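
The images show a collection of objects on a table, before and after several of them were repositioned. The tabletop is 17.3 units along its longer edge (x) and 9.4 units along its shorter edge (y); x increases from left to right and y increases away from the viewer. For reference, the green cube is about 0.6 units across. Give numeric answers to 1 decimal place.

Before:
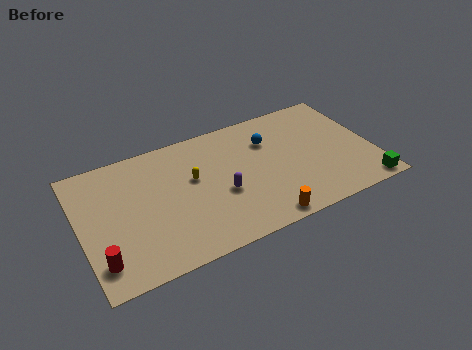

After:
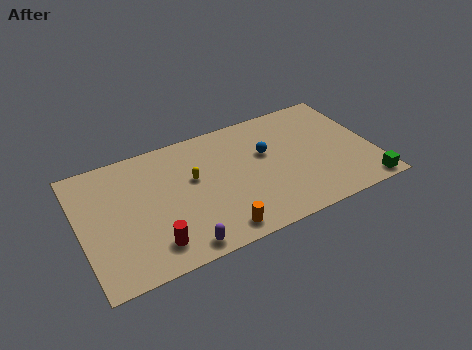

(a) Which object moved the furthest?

the purple capsule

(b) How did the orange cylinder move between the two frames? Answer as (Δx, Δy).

(-2.6, 0.3)

The orange cylinder was at about (10.2, 0.9) and moved to about (7.6, 1.2).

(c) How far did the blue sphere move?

0.9

From (11.4, 6.7) to (11.1, 5.8), the blue sphere covered √(0.3² + 0.9²) ≈ 0.9 units.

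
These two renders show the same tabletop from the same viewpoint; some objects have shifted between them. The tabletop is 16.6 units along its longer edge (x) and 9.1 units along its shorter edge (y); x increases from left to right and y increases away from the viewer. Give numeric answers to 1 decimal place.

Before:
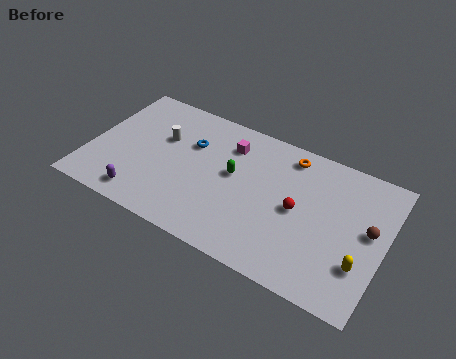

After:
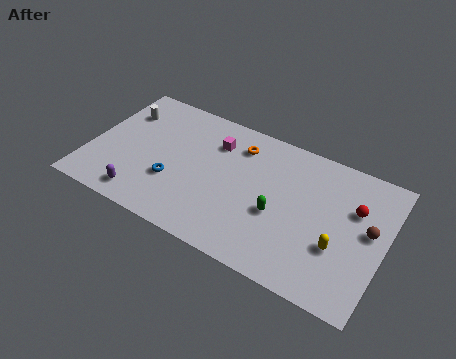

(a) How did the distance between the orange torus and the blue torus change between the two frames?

-0.5

The distance was about 5.7 in the first image and 5.2 in the second, so they moved 0.5 units closer together.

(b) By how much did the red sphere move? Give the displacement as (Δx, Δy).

(3.0, 1.5)

The red sphere started near (11.8, 4.5) and ended near (14.8, 6.0).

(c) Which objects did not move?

the purple capsule and the brown sphere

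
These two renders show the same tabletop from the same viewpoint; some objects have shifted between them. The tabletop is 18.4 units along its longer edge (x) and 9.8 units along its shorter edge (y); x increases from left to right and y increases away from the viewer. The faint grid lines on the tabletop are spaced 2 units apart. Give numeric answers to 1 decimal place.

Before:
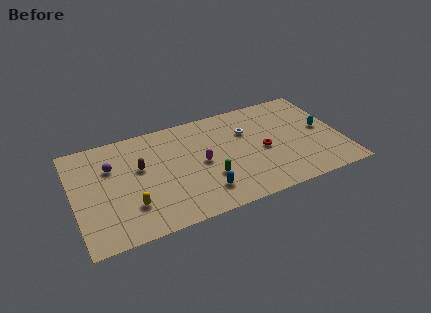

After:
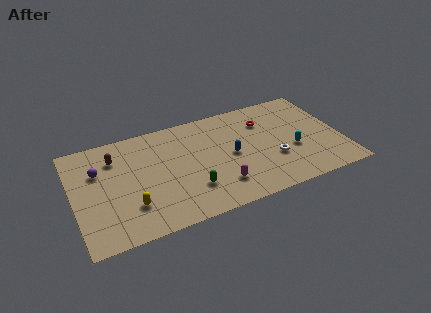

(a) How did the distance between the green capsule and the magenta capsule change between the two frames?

+0.3

Before: roughly 1.6 units apart; after: 1.9. That's 0.3 units further apart.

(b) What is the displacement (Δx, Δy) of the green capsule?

(-1.3, -0.5)

From the two frames, the green capsule sits at roughly (9.1, 3.2) before and (7.8, 2.7) after.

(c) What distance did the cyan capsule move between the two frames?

2.6

The cyan capsule moved from about (17.2, 5.1) to (15.0, 3.8), a distance of √(2.2² + 1.3²) ≈ 2.6.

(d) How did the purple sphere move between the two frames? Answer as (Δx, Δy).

(-0.9, -0.1)

The purple sphere started near (2.7, 6.7) and ended near (1.8, 6.6).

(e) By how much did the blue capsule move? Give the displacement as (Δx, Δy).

(2.2, 2.7)

The blue capsule started near (8.6, 2.1) and ended near (10.8, 4.8).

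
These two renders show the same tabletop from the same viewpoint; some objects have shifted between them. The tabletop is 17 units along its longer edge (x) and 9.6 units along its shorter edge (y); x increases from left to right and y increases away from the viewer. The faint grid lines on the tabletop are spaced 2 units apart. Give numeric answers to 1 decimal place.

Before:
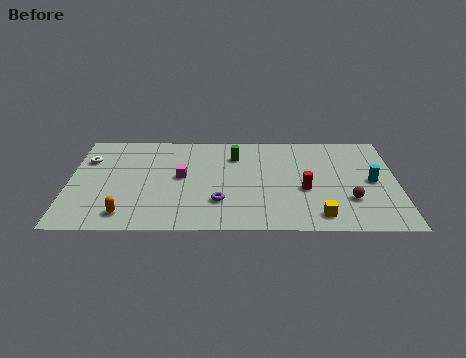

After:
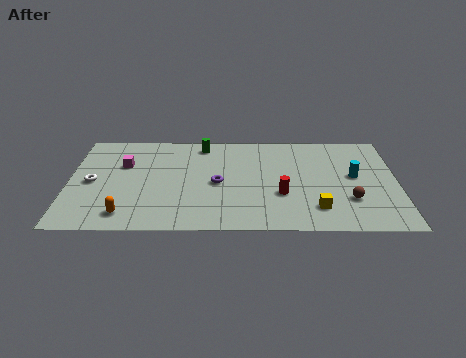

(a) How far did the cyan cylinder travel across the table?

1.0

The cyan cylinder moved from about (15.7, 4.7) to (14.8, 5.2), a distance of √(0.9² + 0.5²) ≈ 1.0.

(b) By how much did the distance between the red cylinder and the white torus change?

-1.8

Before: roughly 11.7 units apart; after: 9.9. That's 1.8 units closer together.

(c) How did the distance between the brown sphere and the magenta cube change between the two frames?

+3.2

Before: roughly 9.0 units apart; after: 12.2. That's 3.2 units further apart.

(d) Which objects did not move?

the brown sphere and the orange capsule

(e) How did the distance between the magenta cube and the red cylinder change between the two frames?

+2.2

The distance was about 6.5 in the first image and 8.7 in the second, so they moved 2.2 units further apart.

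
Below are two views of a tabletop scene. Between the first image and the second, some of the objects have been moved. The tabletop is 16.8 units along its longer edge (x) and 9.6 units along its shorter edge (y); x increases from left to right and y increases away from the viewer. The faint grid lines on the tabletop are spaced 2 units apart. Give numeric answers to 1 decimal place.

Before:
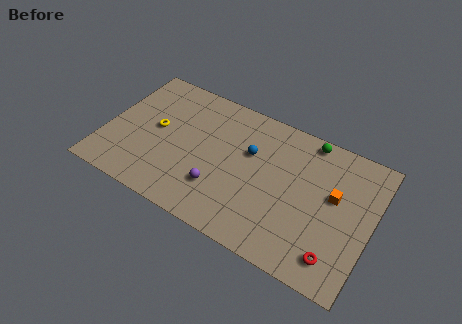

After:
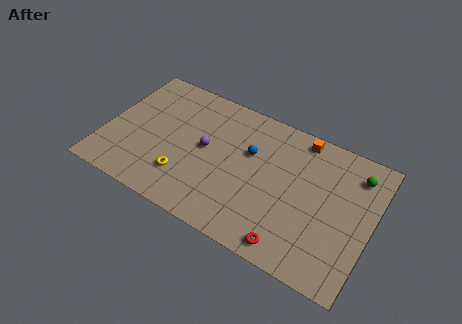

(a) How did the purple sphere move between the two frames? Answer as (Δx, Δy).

(-1.2, 2.4)

The purple sphere started near (7.5, 2.7) and ended near (6.3, 5.1).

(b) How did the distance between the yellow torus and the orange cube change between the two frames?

-2.3

They were about 11.3 units apart before and 9.0 after — 2.3 units closer together.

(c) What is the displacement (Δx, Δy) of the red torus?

(-2.7, -0.6)

The red torus was at about (15.0, 1.7) and moved to about (12.3, 1.1).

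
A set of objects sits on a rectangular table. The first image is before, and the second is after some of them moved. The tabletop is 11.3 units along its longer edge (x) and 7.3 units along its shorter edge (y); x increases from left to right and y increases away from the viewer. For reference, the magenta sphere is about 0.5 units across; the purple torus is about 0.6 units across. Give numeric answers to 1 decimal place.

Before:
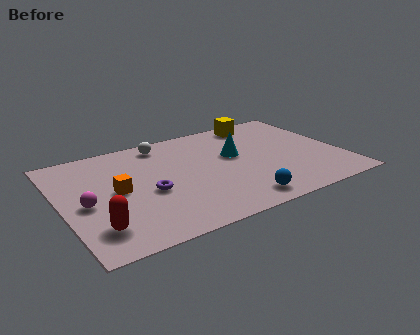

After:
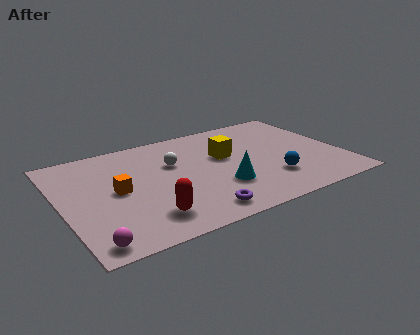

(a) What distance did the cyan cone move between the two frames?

2.2

From (7.1, 4.3) to (6.2, 2.3), the cyan cone covered √(0.9² + 2.0²) ≈ 2.2 units.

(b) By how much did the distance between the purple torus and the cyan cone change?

-2.1

Before: roughly 3.9 units apart; after: 1.8. That's 2.1 units closer together.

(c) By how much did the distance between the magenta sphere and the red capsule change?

+0.7

The distance was about 1.7 in the first image and 2.4 in the second, so they moved 0.7 units further apart.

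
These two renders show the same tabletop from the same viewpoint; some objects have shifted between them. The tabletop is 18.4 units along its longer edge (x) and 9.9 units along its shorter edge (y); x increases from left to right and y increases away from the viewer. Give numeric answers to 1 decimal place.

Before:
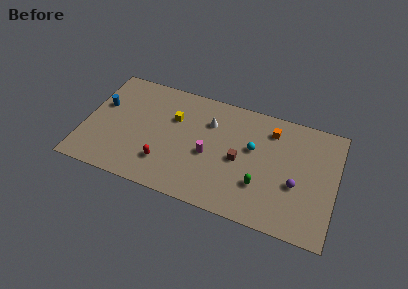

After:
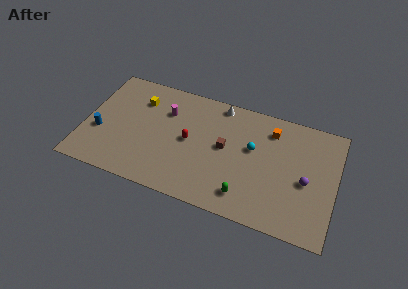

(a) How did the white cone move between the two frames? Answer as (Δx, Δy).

(0.6, 1.8)

From the two frames, the white cone sits at roughly (9.0, 7.1) before and (9.6, 8.9) after.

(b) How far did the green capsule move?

1.6

From (13.1, 3.0) to (12.1, 1.8), the green capsule covered √(1.0² + 1.2²) ≈ 1.6 units.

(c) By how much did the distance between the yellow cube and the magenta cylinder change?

-1.6

Before: roughly 3.6 units apart; after: 2.0. That's 1.6 units closer together.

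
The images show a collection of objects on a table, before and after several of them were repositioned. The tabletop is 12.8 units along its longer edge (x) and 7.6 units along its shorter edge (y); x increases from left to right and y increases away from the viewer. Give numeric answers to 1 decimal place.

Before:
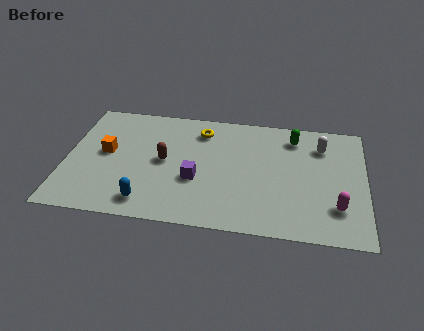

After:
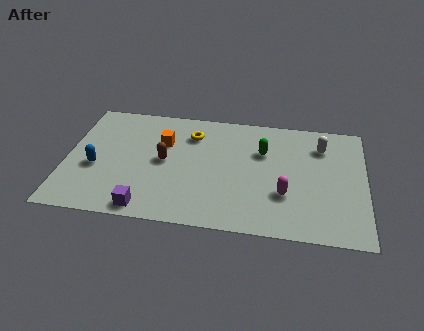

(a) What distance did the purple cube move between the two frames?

2.9

The purple cube moved from about (5.6, 2.9) to (3.6, 0.8), a distance of √(2.0² + 2.1²) ≈ 2.9.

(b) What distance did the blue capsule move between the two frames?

3.0

The blue capsule was near (3.6, 1.2) before and (1.3, 3.1) after, so it travelled √(2.3² + 1.9²) ≈ 3.0 units.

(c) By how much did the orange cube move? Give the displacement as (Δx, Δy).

(2.4, 1.0)

The orange cube was at about (1.7, 4.1) and moved to about (4.1, 5.1).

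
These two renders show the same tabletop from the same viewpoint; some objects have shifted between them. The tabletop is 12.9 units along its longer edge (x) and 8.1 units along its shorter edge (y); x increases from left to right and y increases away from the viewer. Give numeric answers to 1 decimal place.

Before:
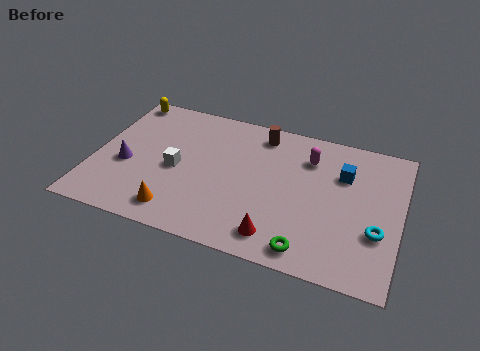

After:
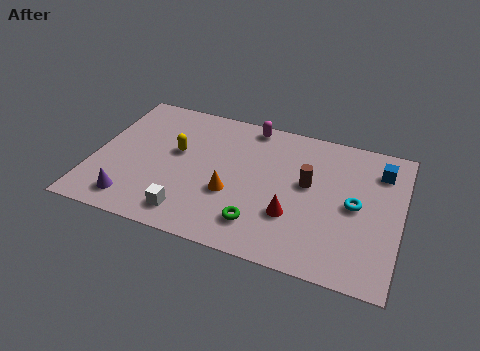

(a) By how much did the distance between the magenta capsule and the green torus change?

+0.6

The distance was about 5.1 in the first image and 5.7 in the second, so they moved 0.6 units further apart.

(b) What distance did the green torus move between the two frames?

2.2

From (9.3, 1.0) to (7.2, 1.7), the green torus covered √(2.1² + 0.7²) ≈ 2.2 units.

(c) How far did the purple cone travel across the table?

2.1

From (1.4, 3.3) to (1.9, 1.3), the purple cone covered √(0.5² + 2.0²) ≈ 2.1 units.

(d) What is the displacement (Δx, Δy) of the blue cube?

(1.5, 0.7)

The blue cube was at about (10.4, 5.6) and moved to about (11.9, 6.3).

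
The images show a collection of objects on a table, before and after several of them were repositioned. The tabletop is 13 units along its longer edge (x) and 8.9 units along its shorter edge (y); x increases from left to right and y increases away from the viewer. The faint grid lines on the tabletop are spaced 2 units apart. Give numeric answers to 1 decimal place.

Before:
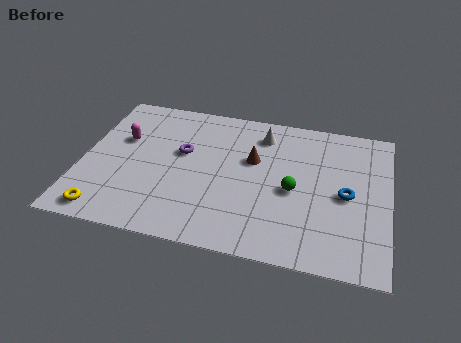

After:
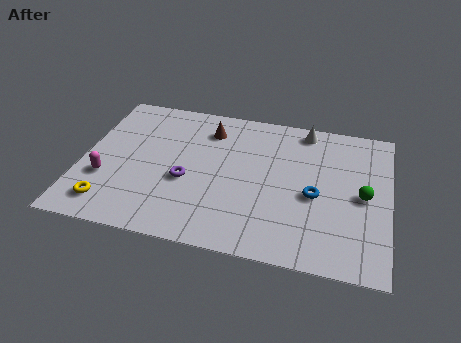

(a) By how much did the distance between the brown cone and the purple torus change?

+0.5

They were about 3.0 units apart before and 3.5 after — 0.5 units further apart.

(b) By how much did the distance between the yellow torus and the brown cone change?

-0.7

The distance was about 7.4 in the first image and 6.7 in the second, so they moved 0.7 units closer together.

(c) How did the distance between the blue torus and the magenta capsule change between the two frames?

-0.9

The distance was about 9.7 in the first image and 8.8 in the second, so they moved 0.9 units closer together.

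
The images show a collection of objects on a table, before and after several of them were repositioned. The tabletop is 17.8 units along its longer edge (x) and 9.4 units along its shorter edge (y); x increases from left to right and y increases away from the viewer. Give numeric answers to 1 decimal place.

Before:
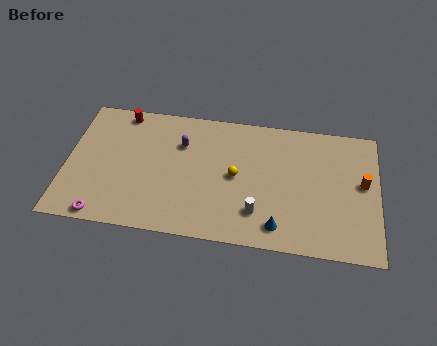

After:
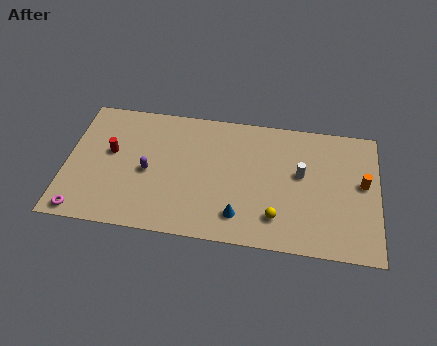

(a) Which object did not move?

the orange cylinder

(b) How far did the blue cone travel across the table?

2.2

The blue cone moved from about (12.2, 1.5) to (10.0, 1.9), a distance of √(2.2² + 0.4²) ≈ 2.2.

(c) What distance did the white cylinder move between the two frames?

3.9

From (11.0, 2.3) to (13.4, 5.4), the white cylinder covered √(2.4² + 3.1²) ≈ 3.9 units.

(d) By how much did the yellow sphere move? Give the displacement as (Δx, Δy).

(2.4, -2.6)

The yellow sphere started near (9.7, 4.7) and ended near (12.1, 2.1).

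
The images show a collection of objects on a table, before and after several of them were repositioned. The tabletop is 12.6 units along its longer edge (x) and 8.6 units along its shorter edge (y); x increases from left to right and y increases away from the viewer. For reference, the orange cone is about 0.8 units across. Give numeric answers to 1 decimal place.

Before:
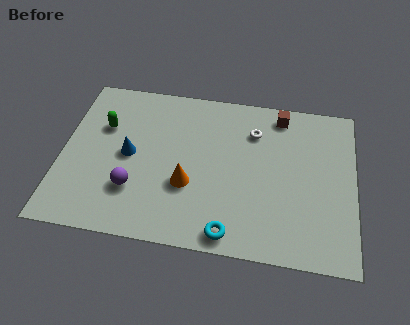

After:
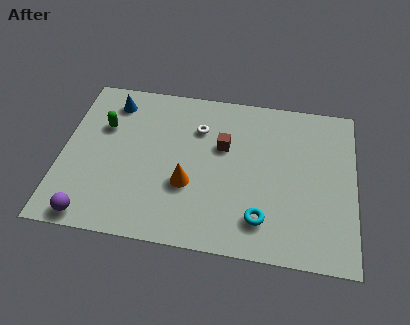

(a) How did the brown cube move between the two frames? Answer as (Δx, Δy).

(-2.4, -2.1)

The brown cube was at about (9.3, 7.5) and moved to about (6.9, 5.4).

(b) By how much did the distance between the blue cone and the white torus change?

-1.8

They were about 5.7 units apart before and 3.9 after — 1.8 units closer together.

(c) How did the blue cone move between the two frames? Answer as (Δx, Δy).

(-0.9, 2.8)

The blue cone started near (2.9, 4.3) and ended near (2.0, 7.1).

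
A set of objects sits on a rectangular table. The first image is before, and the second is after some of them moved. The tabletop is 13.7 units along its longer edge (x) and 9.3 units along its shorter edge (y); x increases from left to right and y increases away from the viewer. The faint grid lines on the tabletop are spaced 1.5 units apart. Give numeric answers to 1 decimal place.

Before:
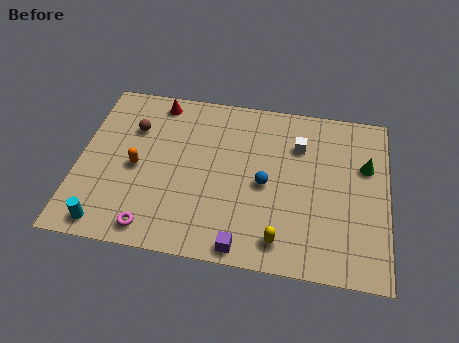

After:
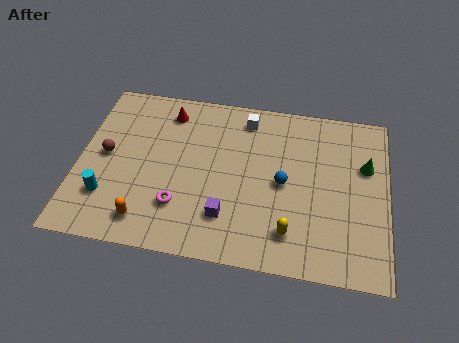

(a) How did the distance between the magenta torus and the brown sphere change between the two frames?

-1.4

Before: roughly 5.5 units apart; after: 4.1. That's 1.4 units closer together.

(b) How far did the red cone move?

0.7

The red cone was near (3.3, 8.2) before and (3.8, 7.7) after, so it travelled √(0.5² + 0.5²) ≈ 0.7 units.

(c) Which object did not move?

the green cone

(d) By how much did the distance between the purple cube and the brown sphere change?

-1.7

They were about 7.7 units apart before and 6.0 after — 1.7 units closer together.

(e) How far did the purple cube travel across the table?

1.7

The purple cube was near (7.5, 0.8) before and (6.7, 2.3) after, so it travelled √(0.8² + 1.5²) ≈ 1.7 units.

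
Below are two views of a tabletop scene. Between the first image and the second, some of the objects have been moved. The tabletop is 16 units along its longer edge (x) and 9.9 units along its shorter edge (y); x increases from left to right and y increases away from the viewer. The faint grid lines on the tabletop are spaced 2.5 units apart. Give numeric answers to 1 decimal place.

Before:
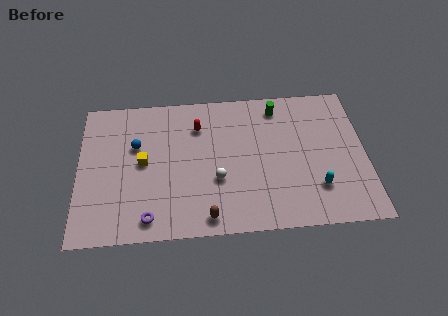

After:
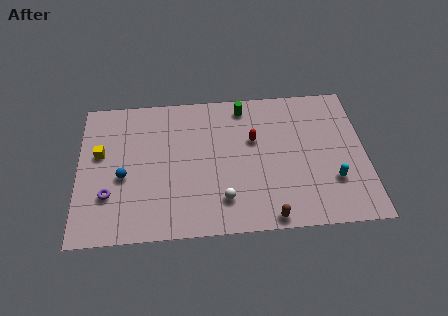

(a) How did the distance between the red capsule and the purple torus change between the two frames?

+2.0

The distance was about 6.7 in the first image and 8.7 in the second, so they moved 2.0 units further apart.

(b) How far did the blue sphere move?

2.2

The blue sphere moved from about (3.2, 6.3) to (2.5, 4.2), a distance of √(0.7² + 2.1²) ≈ 2.2.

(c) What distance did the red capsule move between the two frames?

3.3

The red capsule moved from about (6.7, 7.4) to (9.8, 6.2), a distance of √(3.1² + 1.2²) ≈ 3.3.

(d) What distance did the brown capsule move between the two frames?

3.4

From (7.1, 1.1) to (10.5, 0.8), the brown capsule covered √(3.4² + 0.3²) ≈ 3.4 units.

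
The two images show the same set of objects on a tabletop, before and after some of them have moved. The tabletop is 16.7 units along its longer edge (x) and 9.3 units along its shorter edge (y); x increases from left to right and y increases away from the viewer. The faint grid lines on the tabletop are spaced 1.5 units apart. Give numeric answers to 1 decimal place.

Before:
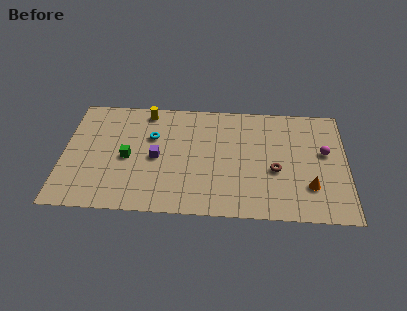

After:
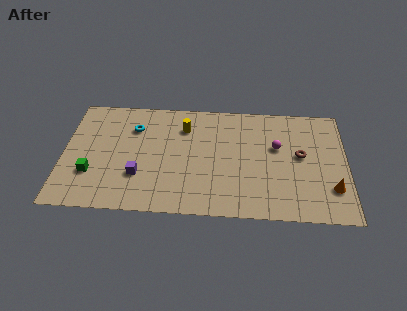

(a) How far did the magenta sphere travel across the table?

2.8

The magenta sphere moved from about (15.4, 5.4) to (12.6, 5.7), a distance of √(2.8² + 0.3²) ≈ 2.8.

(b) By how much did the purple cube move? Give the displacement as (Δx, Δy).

(-1.0, -1.5)

The purple cube was at about (5.5, 4.4) and moved to about (4.5, 2.9).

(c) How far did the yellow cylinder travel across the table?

2.6

The yellow cylinder was near (4.8, 8.2) before and (7.1, 7.0) after, so it travelled √(2.3² + 1.2²) ≈ 2.6 units.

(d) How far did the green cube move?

2.5

From (3.8, 4.3) to (1.7, 2.9), the green cube covered √(2.1² + 1.4²) ≈ 2.5 units.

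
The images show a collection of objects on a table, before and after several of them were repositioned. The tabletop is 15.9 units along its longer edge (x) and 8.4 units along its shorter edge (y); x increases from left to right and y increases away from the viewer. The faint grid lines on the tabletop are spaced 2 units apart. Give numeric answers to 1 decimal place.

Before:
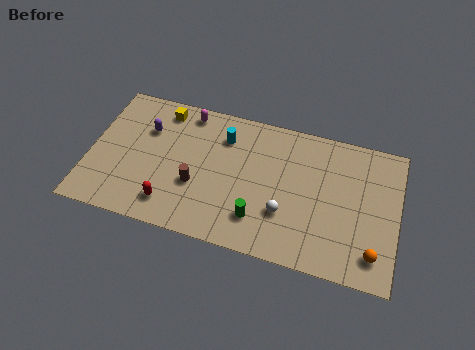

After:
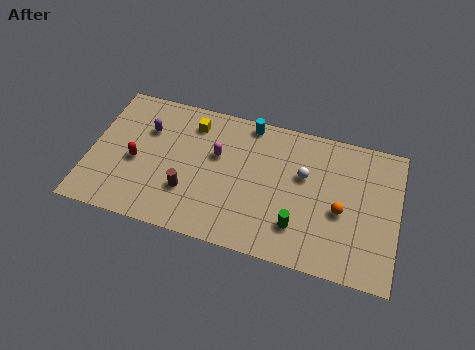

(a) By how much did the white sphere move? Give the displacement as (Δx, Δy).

(0.8, 2.5)

From the two frames, the white sphere sits at roughly (10.2, 2.7) before and (11.0, 5.2) after.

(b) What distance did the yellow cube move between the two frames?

1.6

The yellow cube moved from about (3.5, 7.2) to (5.1, 6.8), a distance of √(1.6² + 0.4²) ≈ 1.6.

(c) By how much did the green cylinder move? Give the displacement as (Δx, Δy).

(2.0, 0.1)

From the two frames, the green cylinder sits at roughly (8.9, 2.0) before and (10.9, 2.1) after.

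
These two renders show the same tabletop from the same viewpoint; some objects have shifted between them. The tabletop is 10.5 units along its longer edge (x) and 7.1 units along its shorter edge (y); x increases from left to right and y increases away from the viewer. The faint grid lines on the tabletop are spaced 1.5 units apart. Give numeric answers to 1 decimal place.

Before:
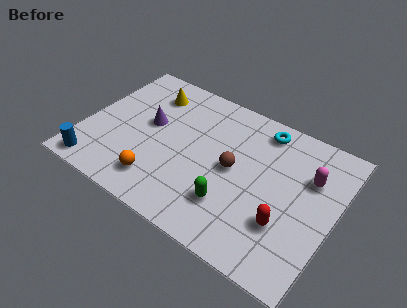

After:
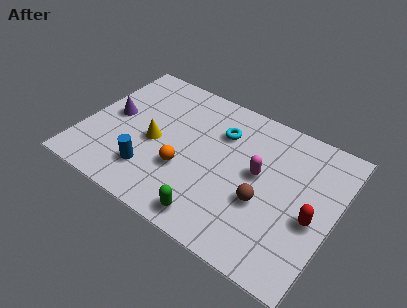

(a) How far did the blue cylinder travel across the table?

2.4

The blue cylinder was near (0.9, 0.8) before and (3.1, 1.7) after, so it travelled √(2.2² + 0.9²) ≈ 2.4 units.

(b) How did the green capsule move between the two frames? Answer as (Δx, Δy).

(-0.6, -1.0)

The green capsule started near (6.5, 1.9) and ended near (5.9, 0.9).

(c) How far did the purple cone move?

1.5

The purple cone moved from about (2.6, 4.0) to (1.1, 3.7), a distance of √(1.5² + 0.3²) ≈ 1.5.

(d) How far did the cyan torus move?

1.9

From (7.1, 6.1) to (5.5, 5.1), the cyan torus covered √(1.6² + 1.0²) ≈ 1.9 units.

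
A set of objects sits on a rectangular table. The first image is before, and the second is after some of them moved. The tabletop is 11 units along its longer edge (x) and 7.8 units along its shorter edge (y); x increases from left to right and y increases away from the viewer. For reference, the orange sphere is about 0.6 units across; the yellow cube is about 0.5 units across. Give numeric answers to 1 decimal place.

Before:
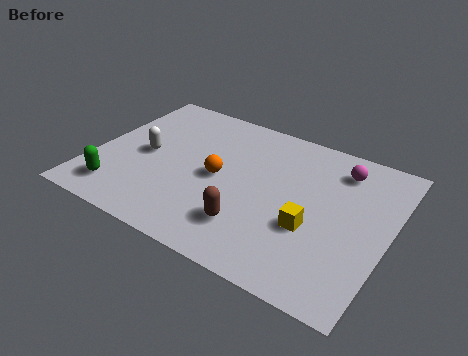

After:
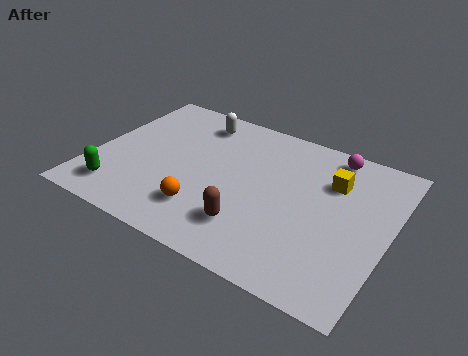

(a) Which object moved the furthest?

the white capsule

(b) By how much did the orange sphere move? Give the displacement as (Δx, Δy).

(-0.2, -1.9)

The orange sphere was at about (4.7, 3.8) and moved to about (4.5, 1.9).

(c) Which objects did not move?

the green capsule and the brown capsule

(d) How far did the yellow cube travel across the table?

2.6

From (8.3, 2.9) to (8.7, 5.5), the yellow cube covered √(0.4² + 2.6²) ≈ 2.6 units.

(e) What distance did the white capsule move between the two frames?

3.1

The white capsule was near (1.9, 3.8) before and (3.4, 6.5) after, so it travelled √(1.5² + 2.7²) ≈ 3.1 units.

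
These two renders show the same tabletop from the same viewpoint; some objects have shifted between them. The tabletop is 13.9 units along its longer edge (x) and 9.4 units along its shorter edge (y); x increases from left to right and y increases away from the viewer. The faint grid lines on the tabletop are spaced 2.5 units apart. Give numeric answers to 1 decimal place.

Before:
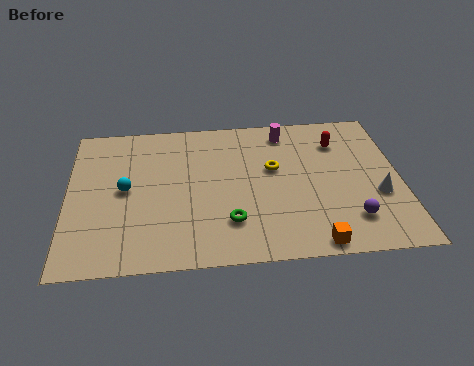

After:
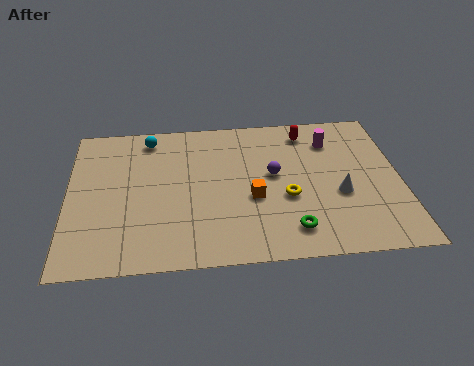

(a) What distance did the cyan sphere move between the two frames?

3.4

The cyan sphere moved from about (2.4, 4.8) to (3.4, 8.1), a distance of √(1.0² + 3.3²) ≈ 3.4.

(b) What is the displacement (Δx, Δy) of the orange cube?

(-2.4, 3.0)

From the two frames, the orange cube sits at roughly (10.1, 0.8) before and (7.7, 3.8) after.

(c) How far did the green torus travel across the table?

2.6

The green torus moved from about (6.7, 2.4) to (9.2, 1.7), a distance of √(2.5² + 0.7²) ≈ 2.6.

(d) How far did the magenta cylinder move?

2.1

The magenta cylinder moved from about (9.2, 8.0) to (11.1, 7.2), a distance of √(1.9² + 0.8²) ≈ 2.1.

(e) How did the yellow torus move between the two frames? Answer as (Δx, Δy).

(0.5, -1.9)

From the two frames, the yellow torus sits at roughly (8.6, 5.6) before and (9.1, 3.7) after.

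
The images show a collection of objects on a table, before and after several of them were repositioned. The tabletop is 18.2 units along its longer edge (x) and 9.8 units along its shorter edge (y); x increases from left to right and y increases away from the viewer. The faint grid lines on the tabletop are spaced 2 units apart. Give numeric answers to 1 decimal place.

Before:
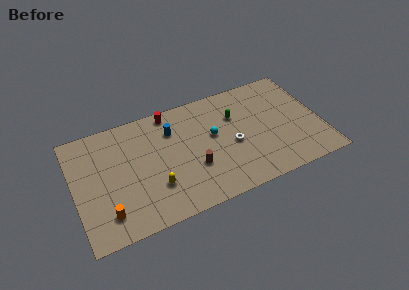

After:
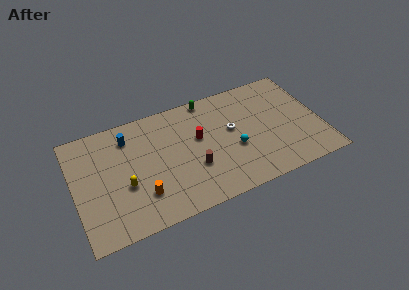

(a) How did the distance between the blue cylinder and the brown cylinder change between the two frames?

+2.2

Before: roughly 4.0 units apart; after: 6.2. That's 2.2 units further apart.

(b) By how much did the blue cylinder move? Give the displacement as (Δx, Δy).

(-3.2, 0.6)

From the two frames, the blue cylinder sits at roughly (7.4, 7.2) before and (4.2, 7.8) after.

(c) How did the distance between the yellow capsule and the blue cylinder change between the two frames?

-0.6

The distance was about 4.6 in the first image and 4.0 in the second, so they moved 0.6 units closer together.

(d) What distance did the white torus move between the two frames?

1.3

The white torus moved from about (11.6, 4.3) to (11.7, 5.6), a distance of √(0.1² + 1.3²) ≈ 1.3.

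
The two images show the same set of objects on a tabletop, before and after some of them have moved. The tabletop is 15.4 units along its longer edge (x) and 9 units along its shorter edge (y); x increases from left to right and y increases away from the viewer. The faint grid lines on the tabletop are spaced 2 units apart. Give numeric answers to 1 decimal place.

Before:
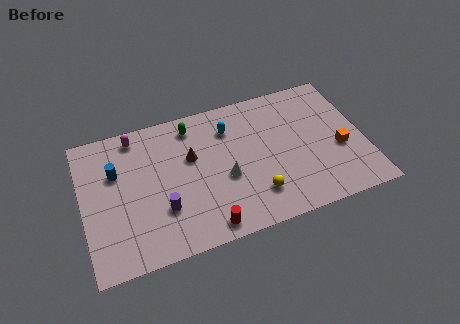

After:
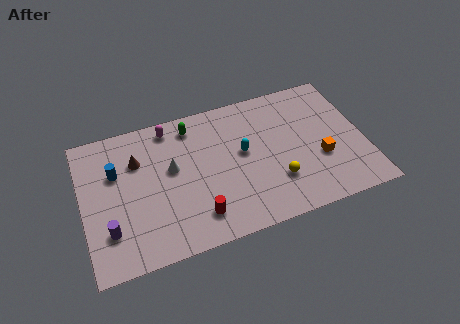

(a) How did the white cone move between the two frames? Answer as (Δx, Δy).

(-2.8, 1.5)

From the two frames, the white cone sits at roughly (7.7, 3.7) before and (4.9, 5.2) after.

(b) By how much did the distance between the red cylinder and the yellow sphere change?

+1.5

Before: roughly 3.0 units apart; after: 4.5. That's 1.5 units further apart.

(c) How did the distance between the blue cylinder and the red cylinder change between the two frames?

-0.9

They were about 6.7 units apart before and 5.8 after — 0.9 units closer together.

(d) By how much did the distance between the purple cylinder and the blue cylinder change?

-0.3

They were about 3.9 units apart before and 3.6 after — 0.3 units closer together.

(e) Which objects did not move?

the blue cylinder and the green capsule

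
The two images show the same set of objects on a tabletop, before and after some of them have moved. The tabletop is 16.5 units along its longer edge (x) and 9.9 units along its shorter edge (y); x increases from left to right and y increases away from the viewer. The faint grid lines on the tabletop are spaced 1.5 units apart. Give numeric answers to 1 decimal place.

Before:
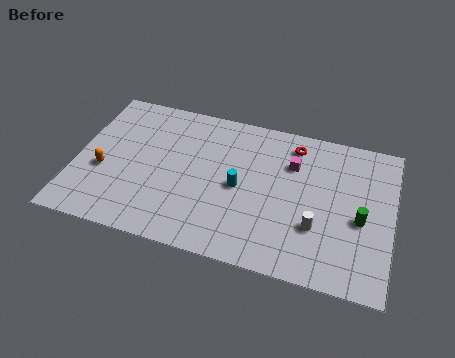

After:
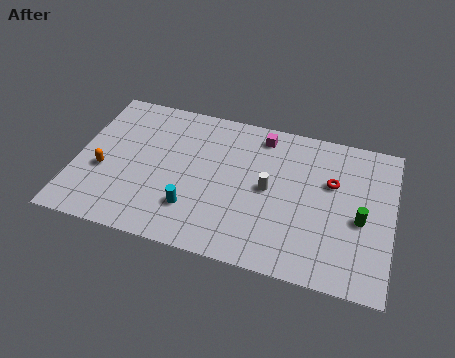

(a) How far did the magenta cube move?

2.3

The magenta cube moved from about (11.2, 7.0) to (9.5, 8.5), a distance of √(1.7² + 1.5²) ≈ 2.3.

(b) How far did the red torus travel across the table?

2.9

The red torus moved from about (11.2, 8.3) to (13.3, 6.3), a distance of √(2.1² + 2.0²) ≈ 2.9.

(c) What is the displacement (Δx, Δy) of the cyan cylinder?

(-2.3, -2.1)

The cyan cylinder started near (8.6, 4.7) and ended near (6.3, 2.6).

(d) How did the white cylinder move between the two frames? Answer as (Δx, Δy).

(-2.6, 1.8)

The white cylinder started near (12.7, 3.2) and ended near (10.1, 5.0).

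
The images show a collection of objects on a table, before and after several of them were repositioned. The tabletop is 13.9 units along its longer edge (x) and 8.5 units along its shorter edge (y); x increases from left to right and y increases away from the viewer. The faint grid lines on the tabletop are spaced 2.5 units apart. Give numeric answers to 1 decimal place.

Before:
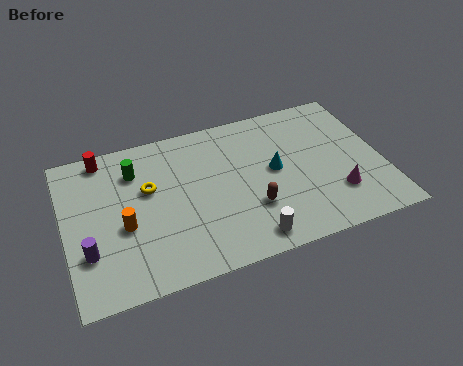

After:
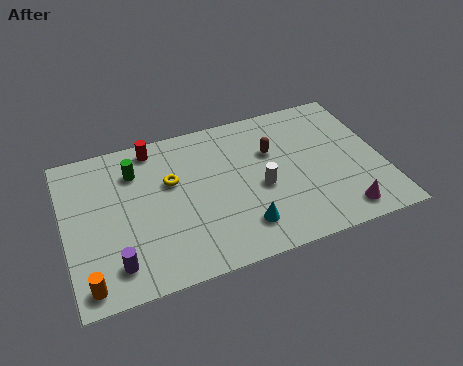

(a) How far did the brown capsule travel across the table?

3.1

From (8.0, 2.7) to (9.2, 5.6), the brown capsule covered √(1.2² + 2.9²) ≈ 3.1 units.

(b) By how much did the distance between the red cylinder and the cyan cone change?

-1.3

They were about 7.9 units apart before and 6.6 after — 1.3 units closer together.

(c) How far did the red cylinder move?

2.2

From (1.9, 7.6) to (4.1, 7.5), the red cylinder covered √(2.2² + 0.1²) ≈ 2.2 units.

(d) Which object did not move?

the green cylinder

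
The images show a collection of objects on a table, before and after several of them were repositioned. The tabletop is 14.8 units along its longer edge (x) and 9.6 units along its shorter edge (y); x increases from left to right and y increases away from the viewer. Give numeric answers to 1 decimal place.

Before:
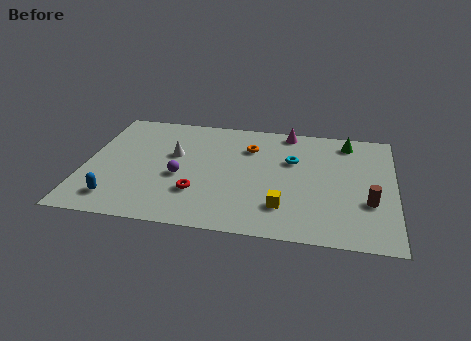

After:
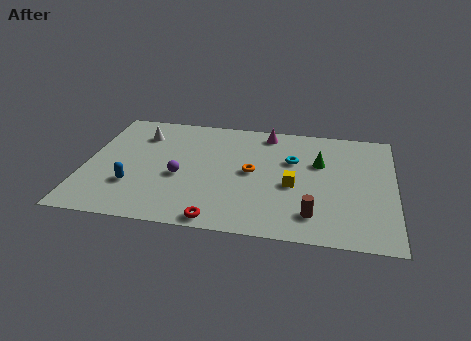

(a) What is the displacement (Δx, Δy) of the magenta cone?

(-1.0, -0.3)

From the two frames, the magenta cone sits at roughly (9.6, 8.7) before and (8.6, 8.4) after.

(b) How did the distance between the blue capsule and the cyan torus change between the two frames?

-1.2

Before: roughly 9.4 units apart; after: 8.2. That's 1.2 units closer together.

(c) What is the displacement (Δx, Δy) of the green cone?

(-1.3, -2.0)

The green cone was at about (12.5, 8.2) and moved to about (11.2, 6.2).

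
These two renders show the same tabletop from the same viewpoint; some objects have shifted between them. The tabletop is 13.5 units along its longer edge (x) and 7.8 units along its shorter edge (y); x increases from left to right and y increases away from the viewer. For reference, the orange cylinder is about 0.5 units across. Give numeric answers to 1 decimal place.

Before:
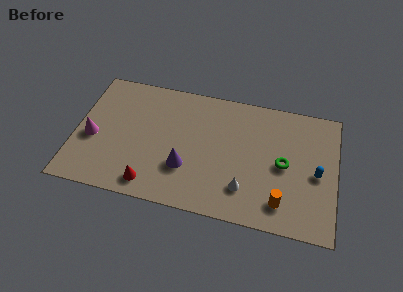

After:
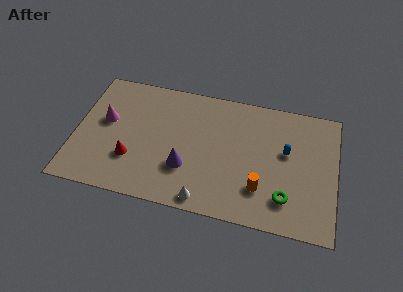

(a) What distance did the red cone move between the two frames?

1.7

From (4.1, 1.1) to (3.0, 2.4), the red cone covered √(1.1² + 1.3²) ≈ 1.7 units.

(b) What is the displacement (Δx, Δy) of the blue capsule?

(-1.6, 1.0)

From the two frames, the blue capsule sits at roughly (12.5, 3.6) before and (10.9, 4.6) after.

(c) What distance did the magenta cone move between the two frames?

1.3

The magenta cone was near (0.9, 3.3) before and (1.5, 4.5) after, so it travelled √(0.6² + 1.2²) ≈ 1.3 units.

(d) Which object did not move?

the purple cone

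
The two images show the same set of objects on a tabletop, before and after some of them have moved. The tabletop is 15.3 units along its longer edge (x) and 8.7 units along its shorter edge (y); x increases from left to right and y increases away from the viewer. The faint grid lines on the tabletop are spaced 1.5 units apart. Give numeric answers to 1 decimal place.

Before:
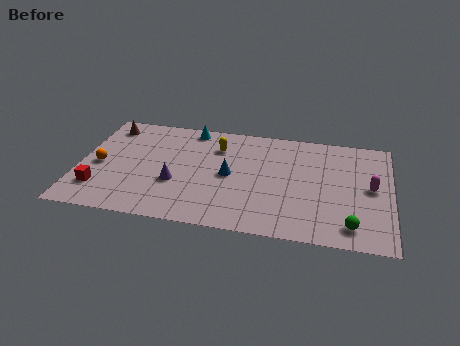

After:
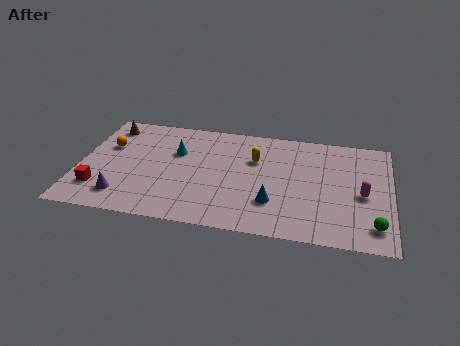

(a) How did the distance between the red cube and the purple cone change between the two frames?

-2.6

The distance was about 3.9 in the first image and 1.3 in the second, so they moved 2.6 units closer together.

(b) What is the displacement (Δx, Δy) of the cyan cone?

(-0.6, -2.1)

From the two frames, the cyan cone sits at roughly (5.3, 7.8) before and (4.7, 5.7) after.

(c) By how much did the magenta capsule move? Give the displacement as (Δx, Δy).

(-0.4, -0.6)

From the two frames, the magenta capsule sits at roughly (14.3, 4.5) before and (13.9, 3.9) after.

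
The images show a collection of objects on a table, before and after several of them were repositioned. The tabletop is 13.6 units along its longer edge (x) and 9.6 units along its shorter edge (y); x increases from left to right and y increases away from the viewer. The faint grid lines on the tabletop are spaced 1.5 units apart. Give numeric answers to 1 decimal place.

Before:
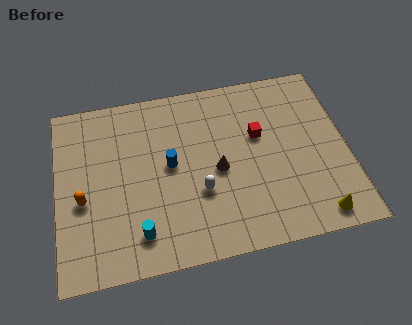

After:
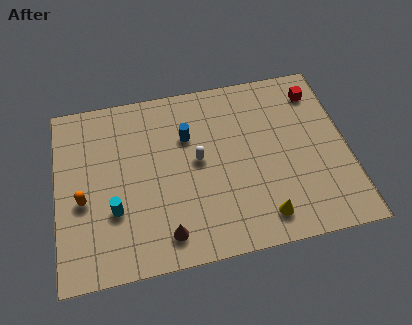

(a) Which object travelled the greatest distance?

the brown cone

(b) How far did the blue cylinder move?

1.7

The blue cylinder was near (5.3, 5.1) before and (6.2, 6.5) after, so it travelled √(0.9² + 1.4²) ≈ 1.7 units.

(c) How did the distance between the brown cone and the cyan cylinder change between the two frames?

-1.7

Before: roughly 4.6 units apart; after: 2.9. That's 1.7 units closer together.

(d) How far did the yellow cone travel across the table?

2.5

The yellow cone moved from about (11.9, 1.1) to (9.4, 1.5), a distance of √(2.5² + 0.4²) ≈ 2.5.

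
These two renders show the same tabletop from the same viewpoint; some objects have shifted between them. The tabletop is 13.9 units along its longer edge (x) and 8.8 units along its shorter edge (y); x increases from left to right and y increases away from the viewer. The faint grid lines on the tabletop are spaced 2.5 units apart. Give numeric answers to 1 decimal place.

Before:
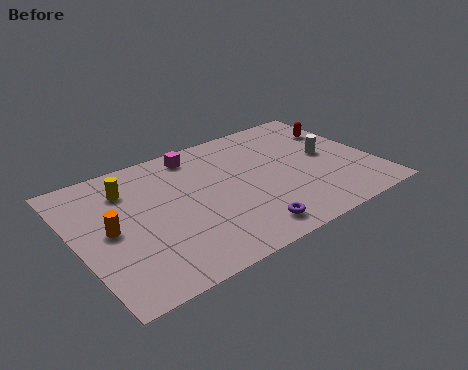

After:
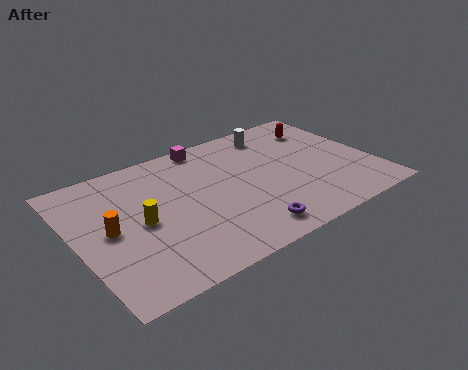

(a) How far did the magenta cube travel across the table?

0.7

The magenta cube moved from about (6.1, 7.6) to (6.7, 8.0), a distance of √(0.6² + 0.4²) ≈ 0.7.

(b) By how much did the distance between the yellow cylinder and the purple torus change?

-1.8

Before: roughly 7.1 units apart; after: 5.3. That's 1.8 units closer together.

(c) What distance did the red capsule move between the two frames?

0.9

From (12.9, 6.3) to (12.1, 6.8), the red capsule covered √(0.8² + 0.5²) ≈ 0.9 units.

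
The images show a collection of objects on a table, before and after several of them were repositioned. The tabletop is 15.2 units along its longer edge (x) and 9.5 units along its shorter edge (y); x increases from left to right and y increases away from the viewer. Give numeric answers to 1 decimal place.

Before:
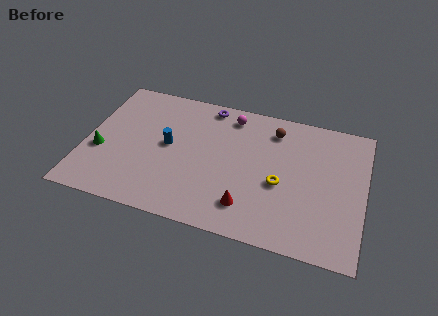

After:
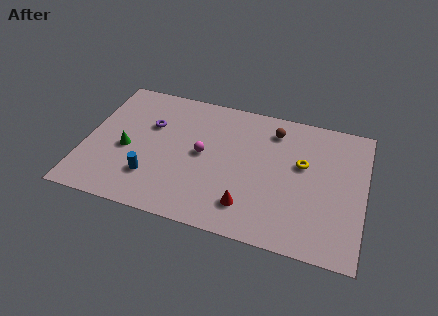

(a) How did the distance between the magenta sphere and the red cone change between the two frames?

-2.3

The distance was about 6.3 in the first image and 4.0 in the second, so they moved 2.3 units closer together.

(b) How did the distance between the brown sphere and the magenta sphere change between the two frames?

+2.2

Before: roughly 2.4 units apart; after: 4.6. That's 2.2 units further apart.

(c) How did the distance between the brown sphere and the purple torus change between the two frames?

+3.1

The distance was about 3.8 in the first image and 6.9 in the second, so they moved 3.1 units further apart.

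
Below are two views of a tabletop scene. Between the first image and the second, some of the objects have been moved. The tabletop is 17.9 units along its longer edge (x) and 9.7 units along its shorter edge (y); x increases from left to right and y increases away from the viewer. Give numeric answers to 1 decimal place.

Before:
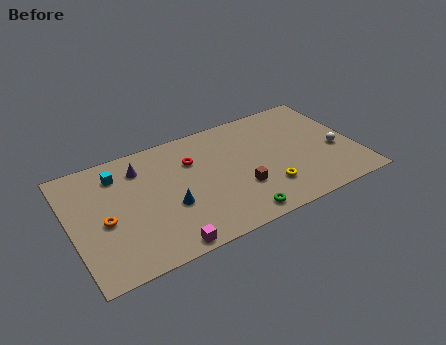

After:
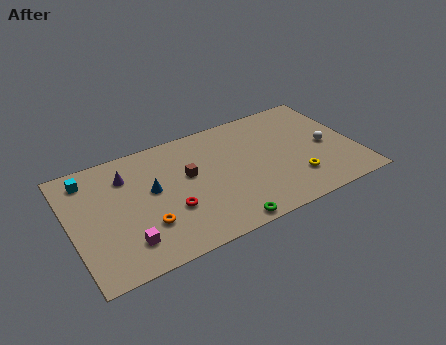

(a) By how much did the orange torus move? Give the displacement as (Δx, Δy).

(2.4, -1.4)

The orange torus started near (2.0, 4.3) and ended near (4.4, 2.9).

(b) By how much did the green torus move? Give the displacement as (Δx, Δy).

(-0.9, -0.3)

The green torus was at about (9.9, 1.1) and moved to about (9.0, 0.8).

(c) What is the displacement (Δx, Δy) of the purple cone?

(-0.9, -0.3)

The purple cone started near (4.6, 7.6) and ended near (3.7, 7.3).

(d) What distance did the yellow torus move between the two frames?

1.8

The yellow torus moved from about (12.0, 2.5) to (13.8, 2.5), a distance of √(1.8² + 0.0²) ≈ 1.8.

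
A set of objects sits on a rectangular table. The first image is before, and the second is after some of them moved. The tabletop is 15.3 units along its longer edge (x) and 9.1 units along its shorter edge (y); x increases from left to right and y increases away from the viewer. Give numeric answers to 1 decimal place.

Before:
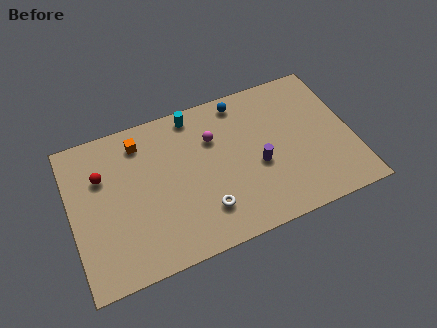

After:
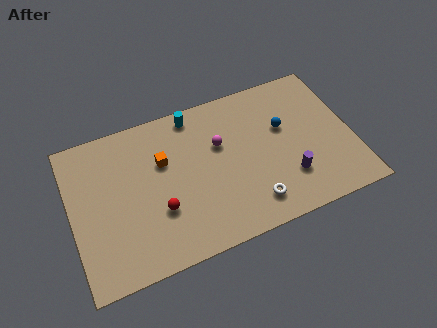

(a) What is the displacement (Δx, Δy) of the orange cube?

(1.1, -1.6)

The orange cube was at about (4.0, 7.5) and moved to about (5.1, 5.9).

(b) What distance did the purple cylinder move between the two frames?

2.0

From (10.1, 3.8) to (11.6, 2.5), the purple cylinder covered √(1.5² + 1.3²) ≈ 2.0 units.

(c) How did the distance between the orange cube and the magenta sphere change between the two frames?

-1.0

The distance was about 4.1 in the first image and 3.1 in the second, so they moved 1.0 units closer together.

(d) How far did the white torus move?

2.5

The white torus was near (7.0, 2.2) before and (9.5, 1.7) after, so it travelled √(2.5² + 0.5²) ≈ 2.5 units.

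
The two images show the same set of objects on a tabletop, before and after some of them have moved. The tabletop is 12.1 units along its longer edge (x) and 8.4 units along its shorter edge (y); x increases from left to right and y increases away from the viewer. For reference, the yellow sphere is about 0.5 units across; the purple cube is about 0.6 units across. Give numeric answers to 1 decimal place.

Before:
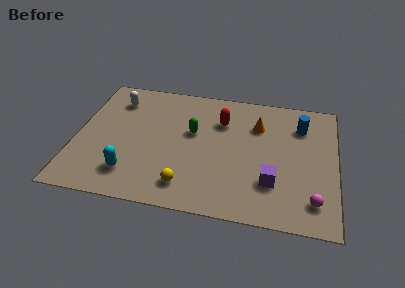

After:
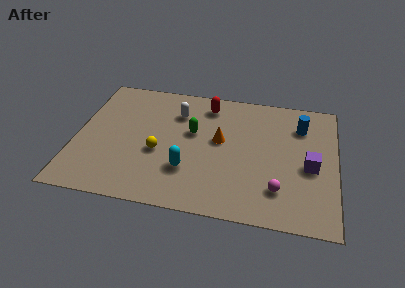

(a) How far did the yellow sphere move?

2.4

The yellow sphere was near (5.3, 1.5) before and (3.9, 3.4) after, so it travelled √(1.4² + 1.9²) ≈ 2.4 units.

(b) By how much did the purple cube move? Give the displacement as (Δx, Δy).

(1.7, 1.3)

The purple cube started near (9.2, 2.4) and ended near (10.9, 3.7).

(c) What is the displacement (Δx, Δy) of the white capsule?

(2.9, -0.4)

The white capsule started near (1.7, 6.6) and ended near (4.6, 6.2).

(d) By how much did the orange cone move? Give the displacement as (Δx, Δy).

(-1.7, -1.3)

The orange cone was at about (8.4, 6.0) and moved to about (6.7, 4.7).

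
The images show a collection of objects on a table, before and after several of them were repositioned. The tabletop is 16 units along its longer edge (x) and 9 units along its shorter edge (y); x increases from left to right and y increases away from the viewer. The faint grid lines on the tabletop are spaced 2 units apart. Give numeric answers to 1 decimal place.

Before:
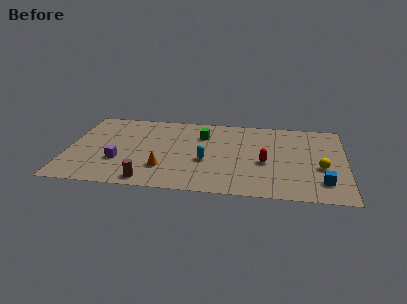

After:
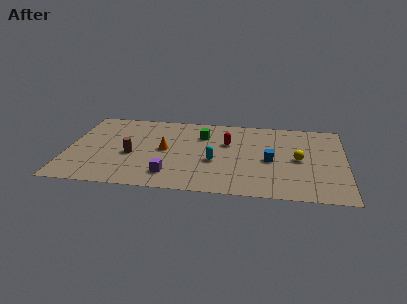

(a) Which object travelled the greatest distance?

the blue cube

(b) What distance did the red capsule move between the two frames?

3.0

From (11.4, 3.8) to (9.2, 5.8), the red capsule covered √(2.2² + 2.0²) ≈ 3.0 units.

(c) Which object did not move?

the green cube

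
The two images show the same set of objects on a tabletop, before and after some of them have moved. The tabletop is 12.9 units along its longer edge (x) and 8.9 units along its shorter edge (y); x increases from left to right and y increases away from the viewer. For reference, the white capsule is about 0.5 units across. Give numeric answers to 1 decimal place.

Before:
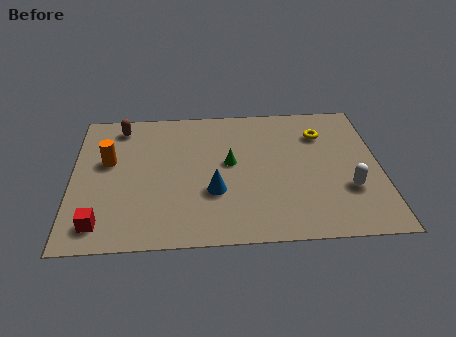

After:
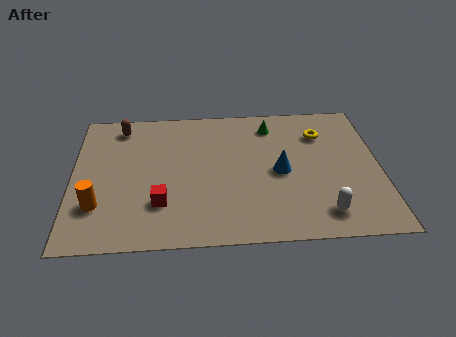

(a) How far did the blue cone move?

3.0

The blue cone was near (5.9, 3.1) before and (8.7, 4.2) after, so it travelled √(2.8² + 1.1²) ≈ 3.0 units.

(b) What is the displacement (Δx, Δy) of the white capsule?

(-1.1, -1.4)

From the two frames, the white capsule sits at roughly (11.5, 2.9) before and (10.4, 1.5) after.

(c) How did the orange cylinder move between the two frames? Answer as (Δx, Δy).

(-0.4, -2.8)

The orange cylinder was at about (1.5, 5.3) and moved to about (1.1, 2.5).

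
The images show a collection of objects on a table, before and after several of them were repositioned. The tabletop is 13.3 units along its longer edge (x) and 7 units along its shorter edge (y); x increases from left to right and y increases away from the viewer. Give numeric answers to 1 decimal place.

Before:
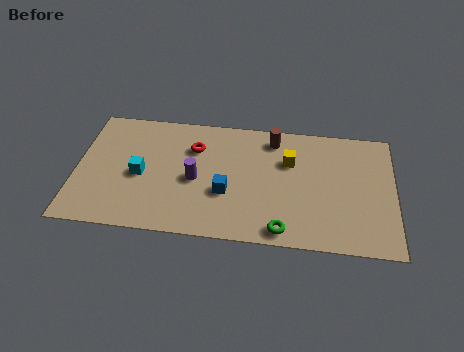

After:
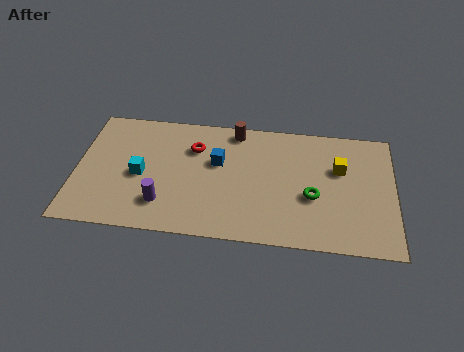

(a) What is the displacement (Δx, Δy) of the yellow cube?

(2.1, -0.2)

The yellow cube started near (8.9, 4.7) and ended near (11.0, 4.5).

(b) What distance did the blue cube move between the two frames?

1.7

The blue cube moved from about (6.3, 2.6) to (5.9, 4.3), a distance of √(0.4² + 1.7²) ≈ 1.7.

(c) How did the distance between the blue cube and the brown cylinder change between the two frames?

-1.8

The distance was about 3.8 in the first image and 2.0 in the second, so they moved 1.8 units closer together.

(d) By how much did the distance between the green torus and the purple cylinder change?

+1.9

The distance was about 4.4 in the first image and 6.3 in the second, so they moved 1.9 units further apart.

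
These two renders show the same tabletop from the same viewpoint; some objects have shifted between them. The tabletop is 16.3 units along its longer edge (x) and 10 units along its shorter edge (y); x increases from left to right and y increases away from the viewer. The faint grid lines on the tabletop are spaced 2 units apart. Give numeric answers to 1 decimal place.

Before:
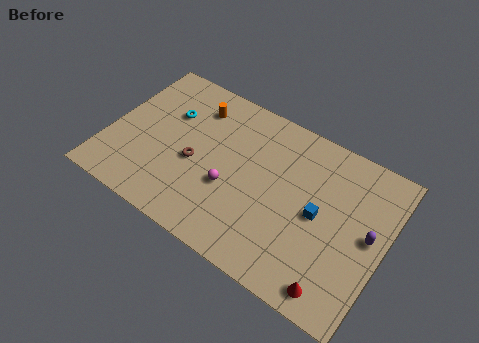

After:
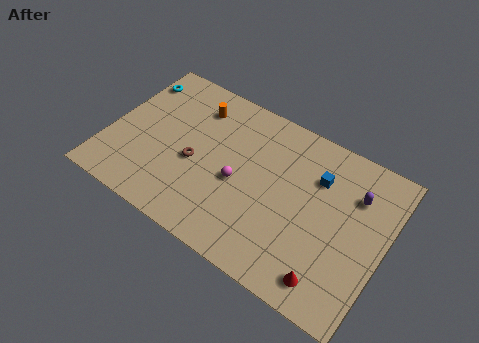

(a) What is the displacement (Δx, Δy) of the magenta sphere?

(0.4, 0.6)

The magenta sphere was at about (7.4, 3.8) and moved to about (7.8, 4.4).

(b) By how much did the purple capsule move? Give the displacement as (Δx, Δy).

(-1.1, 2.0)

From the two frames, the purple capsule sits at roughly (15.4, 5.2) before and (14.3, 7.2) after.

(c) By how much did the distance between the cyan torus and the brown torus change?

+2.6

The distance was about 3.1 in the first image and 5.7 in the second, so they moved 2.6 units further apart.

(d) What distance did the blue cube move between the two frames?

2.2

The blue cube was near (12.5, 4.9) before and (12.1, 7.1) after, so it travelled √(0.4² + 2.2²) ≈ 2.2 units.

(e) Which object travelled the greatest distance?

the cyan torus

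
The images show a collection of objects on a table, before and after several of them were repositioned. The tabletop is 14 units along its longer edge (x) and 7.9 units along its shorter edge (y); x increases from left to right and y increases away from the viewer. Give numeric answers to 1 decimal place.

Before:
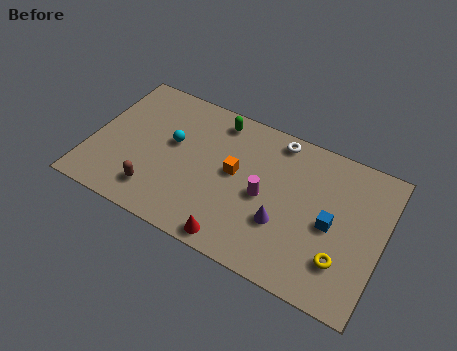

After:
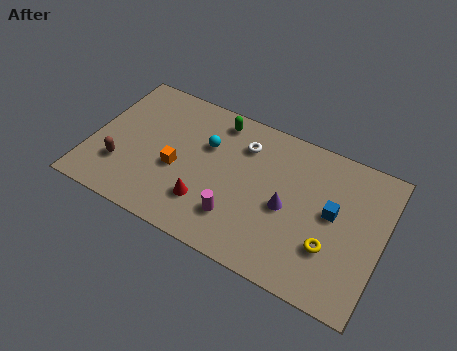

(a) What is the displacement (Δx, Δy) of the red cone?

(-1.6, 1.3)

The red cone started near (7.4, 0.8) and ended near (5.8, 2.1).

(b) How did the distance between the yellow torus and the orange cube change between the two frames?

+1.7

They were about 5.8 units apart before and 7.5 after — 1.7 units further apart.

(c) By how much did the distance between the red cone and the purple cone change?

+1.2

The distance was about 2.8 in the first image and 4.0 in the second, so they moved 1.2 units further apart.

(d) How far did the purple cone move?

0.9

The purple cone moved from about (9.4, 2.7) to (9.5, 3.6), a distance of √(0.1² + 0.9²) ≈ 0.9.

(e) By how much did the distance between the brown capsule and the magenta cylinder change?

+0.3

Before: roughly 5.4 units apart; after: 5.7. That's 0.3 units further apart.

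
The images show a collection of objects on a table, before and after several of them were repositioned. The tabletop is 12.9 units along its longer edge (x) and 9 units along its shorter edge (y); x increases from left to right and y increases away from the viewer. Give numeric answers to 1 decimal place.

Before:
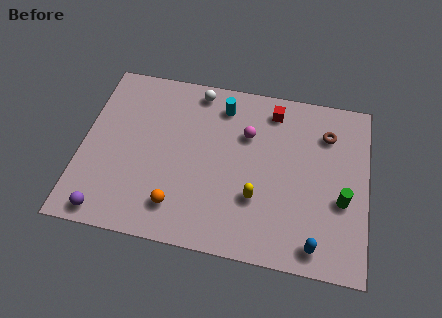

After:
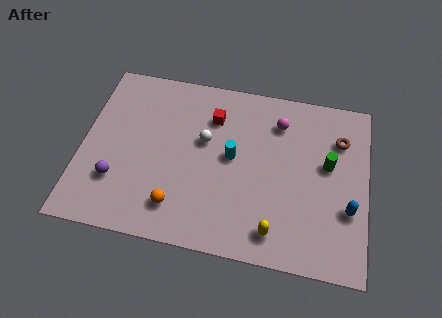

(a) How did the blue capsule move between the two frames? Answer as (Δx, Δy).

(1.4, 2.0)

The blue capsule was at about (10.7, 1.1) and moved to about (12.1, 3.1).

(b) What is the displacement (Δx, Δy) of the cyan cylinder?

(0.6, -2.6)

The cyan cylinder started near (6.2, 7.4) and ended near (6.8, 4.8).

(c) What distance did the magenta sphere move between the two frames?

1.7

From (7.4, 6.1) to (8.8, 7.0), the magenta sphere covered √(1.4² + 0.9²) ≈ 1.7 units.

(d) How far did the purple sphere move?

1.7

The purple sphere was near (1.4, 0.9) before and (1.7, 2.6) after, so it travelled √(0.3² + 1.7²) ≈ 1.7 units.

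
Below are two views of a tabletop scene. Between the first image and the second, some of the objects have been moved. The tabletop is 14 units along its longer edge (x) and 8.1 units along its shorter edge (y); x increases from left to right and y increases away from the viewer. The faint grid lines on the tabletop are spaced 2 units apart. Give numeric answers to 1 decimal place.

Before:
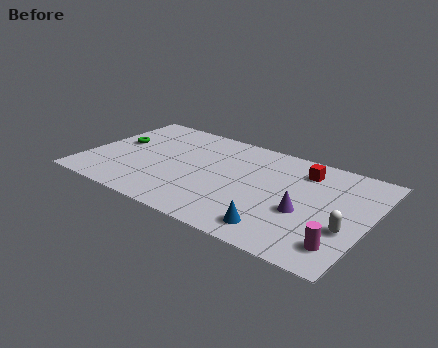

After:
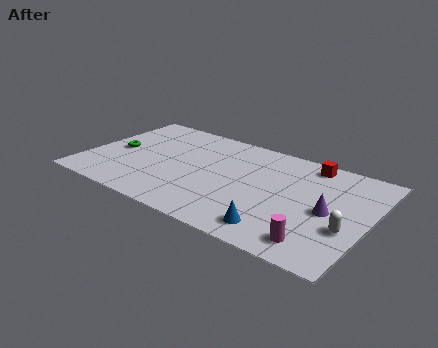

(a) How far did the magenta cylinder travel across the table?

1.1

The magenta cylinder was near (13.0, 1.6) before and (11.9, 1.3) after, so it travelled √(1.1² + 0.3²) ≈ 1.1 units.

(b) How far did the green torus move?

0.7

The green torus moved from about (1.3, 4.6) to (1.4, 3.9), a distance of √(0.1² + 0.7²) ≈ 0.7.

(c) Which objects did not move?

the blue cone and the white capsule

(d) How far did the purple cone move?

1.3

The purple cone moved from about (11.0, 3.2) to (12.1, 3.8), a distance of √(1.1² + 0.6²) ≈ 1.3.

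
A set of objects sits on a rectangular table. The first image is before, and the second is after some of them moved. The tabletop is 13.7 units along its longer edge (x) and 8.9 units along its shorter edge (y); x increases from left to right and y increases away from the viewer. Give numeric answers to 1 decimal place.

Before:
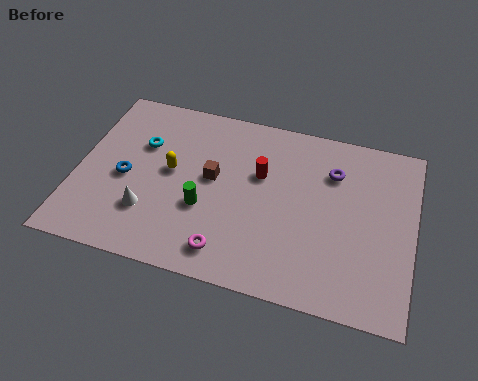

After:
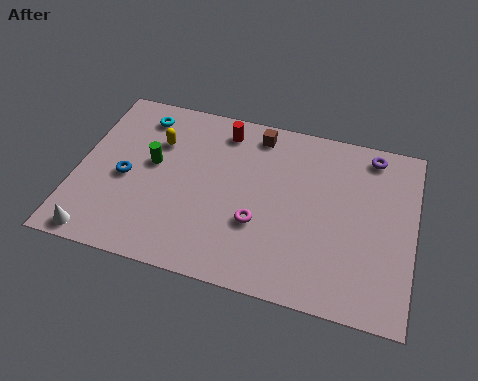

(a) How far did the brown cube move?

3.2

The brown cube moved from about (5.5, 4.9) to (7.1, 7.7), a distance of √(1.6² + 2.8²) ≈ 3.2.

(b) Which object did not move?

the blue torus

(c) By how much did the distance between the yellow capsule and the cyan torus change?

-0.3

Before: roughly 1.7 units apart; after: 1.4. That's 0.3 units closer together.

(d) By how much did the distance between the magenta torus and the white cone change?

+3.2

They were about 3.5 units apart before and 6.7 after — 3.2 units further apart.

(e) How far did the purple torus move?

2.0

The purple torus was near (10.3, 6.5) before and (11.8, 7.8) after, so it travelled √(1.5² + 1.3²) ≈ 2.0 units.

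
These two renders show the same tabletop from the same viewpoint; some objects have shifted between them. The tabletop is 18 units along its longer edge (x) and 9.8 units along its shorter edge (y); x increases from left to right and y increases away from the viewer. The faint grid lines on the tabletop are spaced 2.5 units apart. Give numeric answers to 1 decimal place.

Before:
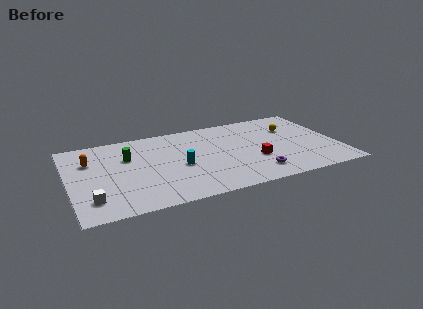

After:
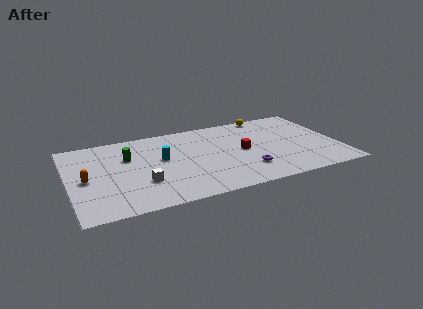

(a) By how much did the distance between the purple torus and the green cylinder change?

-0.8

They were about 9.4 units apart before and 8.6 after — 0.8 units closer together.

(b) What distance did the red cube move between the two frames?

1.6

From (12.3, 3.5) to (11.6, 4.9), the red cube covered √(0.7² + 1.4²) ≈ 1.6 units.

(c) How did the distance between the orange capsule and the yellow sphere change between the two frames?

-0.4

Before: roughly 13.7 units apart; after: 13.3. That's 0.4 units closer together.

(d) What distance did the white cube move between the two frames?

3.5

The white cube was near (1.3, 2.1) before and (4.7, 3.1) after, so it travelled √(3.4² + 1.0²) ≈ 3.5 units.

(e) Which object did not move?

the green cylinder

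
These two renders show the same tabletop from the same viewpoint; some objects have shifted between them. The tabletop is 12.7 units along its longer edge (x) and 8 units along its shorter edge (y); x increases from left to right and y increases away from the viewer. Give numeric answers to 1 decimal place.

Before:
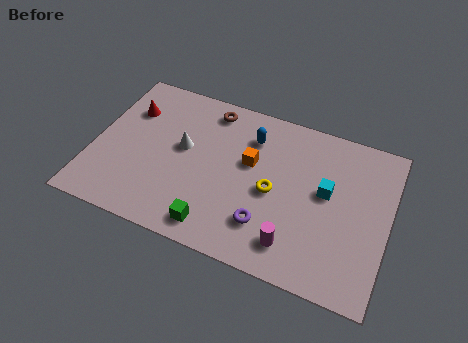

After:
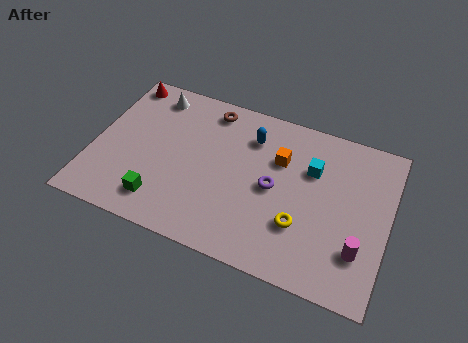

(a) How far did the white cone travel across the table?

2.8

The white cone moved from about (3.8, 4.5) to (2.2, 6.8), a distance of √(1.6² + 2.3²) ≈ 2.8.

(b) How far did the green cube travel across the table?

2.4

From (5.6, 1.1) to (3.2, 1.5), the green cube covered √(2.4² + 0.4²) ≈ 2.4 units.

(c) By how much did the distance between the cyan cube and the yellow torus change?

+0.6

Before: roughly 2.3 units apart; after: 2.9. That's 0.6 units further apart.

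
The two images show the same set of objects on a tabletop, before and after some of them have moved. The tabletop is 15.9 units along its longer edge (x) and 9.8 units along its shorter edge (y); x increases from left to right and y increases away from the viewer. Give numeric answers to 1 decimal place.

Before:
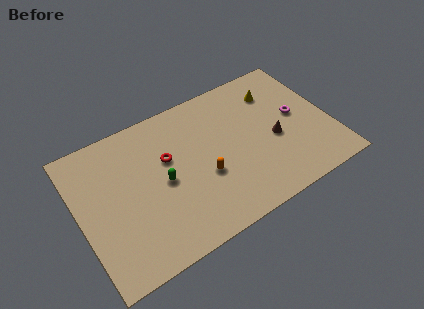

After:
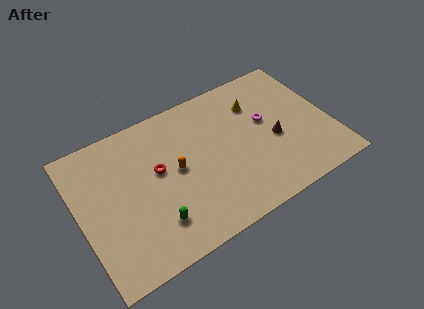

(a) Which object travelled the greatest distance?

the green capsule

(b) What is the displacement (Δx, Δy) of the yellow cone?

(-1.3, -0.3)

The yellow cone was at about (12.9, 7.5) and moved to about (11.6, 7.2).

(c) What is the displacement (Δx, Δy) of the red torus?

(-0.7, -0.5)

From the two frames, the red torus sits at roughly (5.7, 6.1) before and (5.0, 5.6) after.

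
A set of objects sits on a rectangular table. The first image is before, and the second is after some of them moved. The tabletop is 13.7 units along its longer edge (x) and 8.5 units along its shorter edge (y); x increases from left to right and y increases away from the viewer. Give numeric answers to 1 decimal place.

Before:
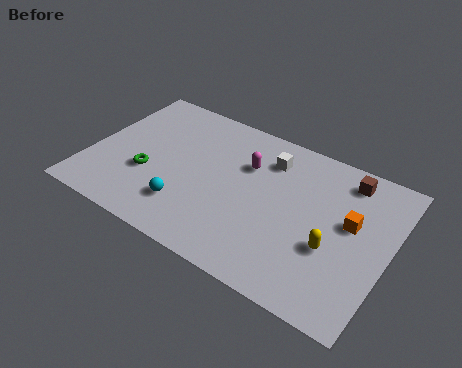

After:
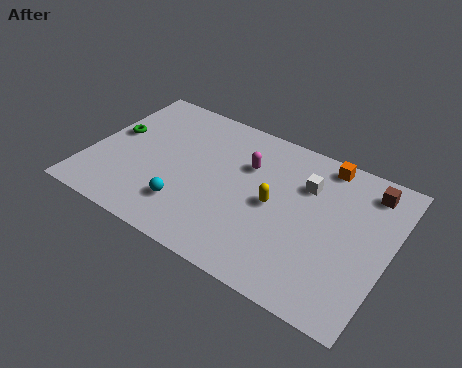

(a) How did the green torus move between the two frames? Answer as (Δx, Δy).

(-1.9, 1.7)

From the two frames, the green torus sits at roughly (2.8, 3.1) before and (0.9, 4.8) after.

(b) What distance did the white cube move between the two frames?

1.9

From (7.9, 6.6) to (9.7, 6.0), the white cube covered √(1.8² + 0.6²) ≈ 1.9 units.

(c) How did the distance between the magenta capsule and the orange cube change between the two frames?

-1.2

Before: roughly 5.0 units apart; after: 3.8. That's 1.2 units closer together.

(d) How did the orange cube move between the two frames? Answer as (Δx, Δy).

(-1.6, 2.7)

The orange cube was at about (11.9, 4.9) and moved to about (10.3, 7.6).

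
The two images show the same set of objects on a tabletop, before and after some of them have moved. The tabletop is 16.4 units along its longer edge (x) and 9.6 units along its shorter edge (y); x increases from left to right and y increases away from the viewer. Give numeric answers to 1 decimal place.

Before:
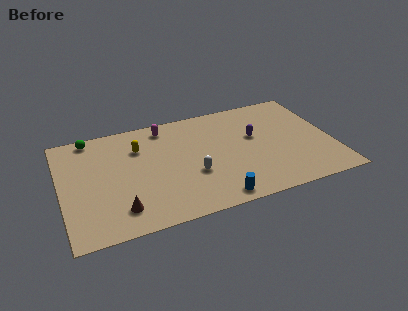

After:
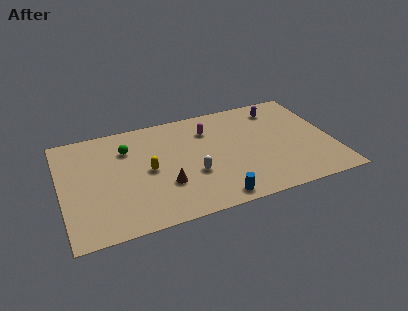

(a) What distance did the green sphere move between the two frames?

2.7

The green sphere was near (2.0, 8.7) before and (4.1, 7.0) after, so it travelled √(2.1² + 1.7²) ≈ 2.7 units.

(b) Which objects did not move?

the white capsule and the blue cylinder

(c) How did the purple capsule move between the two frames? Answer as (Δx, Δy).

(1.7, 2.2)

The purple capsule started near (11.8, 5.7) and ended near (13.5, 7.9).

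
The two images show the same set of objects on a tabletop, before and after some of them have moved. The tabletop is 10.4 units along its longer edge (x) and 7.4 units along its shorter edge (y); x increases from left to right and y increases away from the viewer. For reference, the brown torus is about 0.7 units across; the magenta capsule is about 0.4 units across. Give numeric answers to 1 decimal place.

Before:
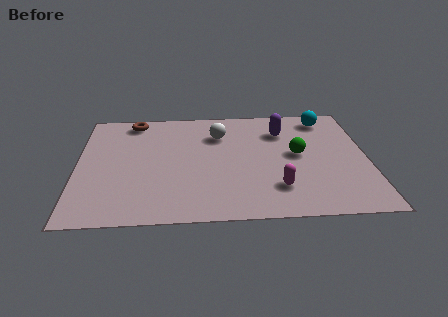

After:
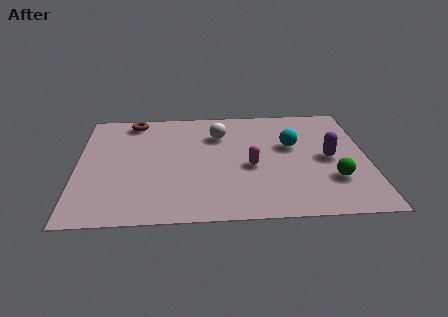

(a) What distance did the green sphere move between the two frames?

2.1

The green sphere moved from about (7.9, 3.9) to (9.1, 2.2), a distance of √(1.2² + 1.7²) ≈ 2.1.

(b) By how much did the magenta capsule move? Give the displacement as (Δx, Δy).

(-0.9, 1.4)

From the two frames, the magenta capsule sits at roughly (7.1, 1.8) before and (6.2, 3.2) after.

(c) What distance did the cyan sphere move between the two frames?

2.2

The cyan sphere was near (9.0, 6.3) before and (7.7, 4.5) after, so it travelled √(1.3² + 1.8²) ≈ 2.2 units.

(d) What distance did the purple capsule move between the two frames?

2.5

From (7.4, 5.5) to (9.0, 3.6), the purple capsule covered √(1.6² + 1.9²) ≈ 2.5 units.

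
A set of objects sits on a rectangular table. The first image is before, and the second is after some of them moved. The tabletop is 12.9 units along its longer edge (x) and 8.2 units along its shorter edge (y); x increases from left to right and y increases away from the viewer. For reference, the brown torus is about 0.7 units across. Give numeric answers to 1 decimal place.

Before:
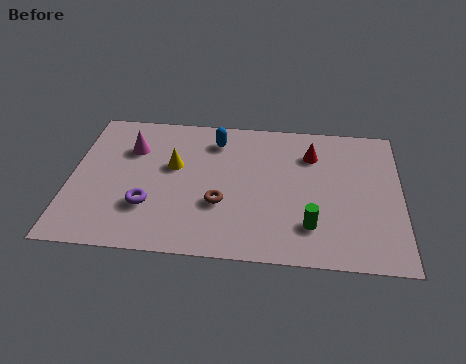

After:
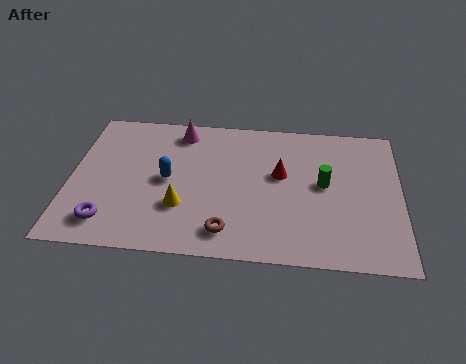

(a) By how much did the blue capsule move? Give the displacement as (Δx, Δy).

(-1.8, -2.5)

From the two frames, the blue capsule sits at roughly (5.6, 6.6) before and (3.8, 4.1) after.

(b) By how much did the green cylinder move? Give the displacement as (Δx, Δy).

(0.5, 2.4)

The green cylinder started near (9.4, 2.0) and ended near (9.9, 4.4).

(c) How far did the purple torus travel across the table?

1.8

From (3.1, 2.5) to (1.6, 1.5), the purple torus covered √(1.5² + 1.0²) ≈ 1.8 units.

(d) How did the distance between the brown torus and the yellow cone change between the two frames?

-0.6

They were about 2.8 units apart before and 2.2 after — 0.6 units closer together.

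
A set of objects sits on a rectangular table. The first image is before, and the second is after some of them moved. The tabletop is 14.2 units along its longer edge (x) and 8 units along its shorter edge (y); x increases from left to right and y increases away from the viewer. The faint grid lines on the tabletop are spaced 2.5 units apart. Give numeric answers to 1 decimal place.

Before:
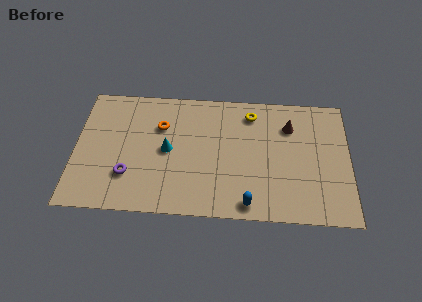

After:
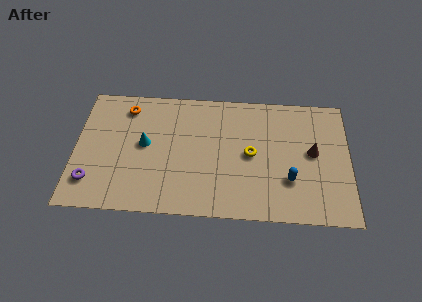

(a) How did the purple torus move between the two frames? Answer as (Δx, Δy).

(-1.9, -0.5)

The purple torus started near (2.8, 2.3) and ended near (0.9, 1.8).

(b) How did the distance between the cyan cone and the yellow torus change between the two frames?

+0.5

Before: roughly 5.0 units apart; after: 5.5. That's 0.5 units further apart.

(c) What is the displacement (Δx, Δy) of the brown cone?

(1.2, -1.6)

From the two frames, the brown cone sits at roughly (11.1, 5.9) before and (12.3, 4.3) after.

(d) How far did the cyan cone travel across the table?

1.2

The cyan cone moved from about (4.8, 4.0) to (3.6, 4.3), a distance of √(1.2² + 0.3²) ≈ 1.2.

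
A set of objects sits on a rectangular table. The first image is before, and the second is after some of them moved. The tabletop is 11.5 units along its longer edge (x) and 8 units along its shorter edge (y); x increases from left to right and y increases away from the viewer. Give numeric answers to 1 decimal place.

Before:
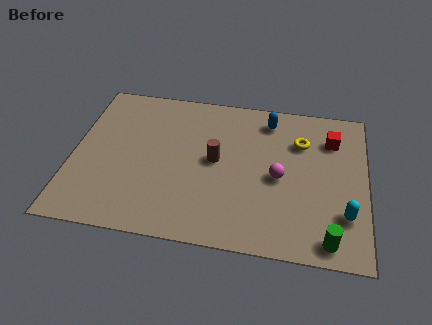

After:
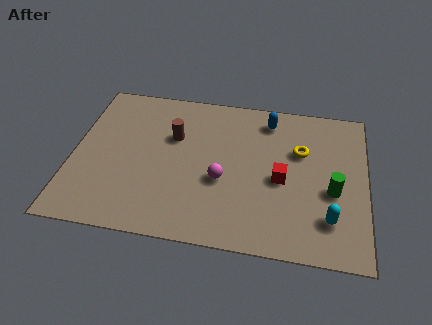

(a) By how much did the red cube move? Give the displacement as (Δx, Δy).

(-1.9, -2.4)

The red cube started near (10.1, 6.0) and ended near (8.2, 3.6).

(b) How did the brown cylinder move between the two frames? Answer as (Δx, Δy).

(-1.7, 1.0)

The brown cylinder was at about (5.6, 4.2) and moved to about (3.9, 5.2).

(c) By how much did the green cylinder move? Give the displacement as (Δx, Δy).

(0.1, 2.4)

From the two frames, the green cylinder sits at roughly (10.1, 0.9) before and (10.2, 3.3) after.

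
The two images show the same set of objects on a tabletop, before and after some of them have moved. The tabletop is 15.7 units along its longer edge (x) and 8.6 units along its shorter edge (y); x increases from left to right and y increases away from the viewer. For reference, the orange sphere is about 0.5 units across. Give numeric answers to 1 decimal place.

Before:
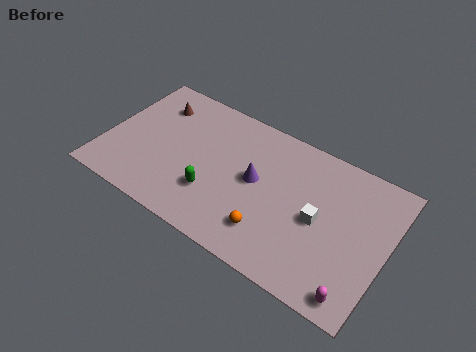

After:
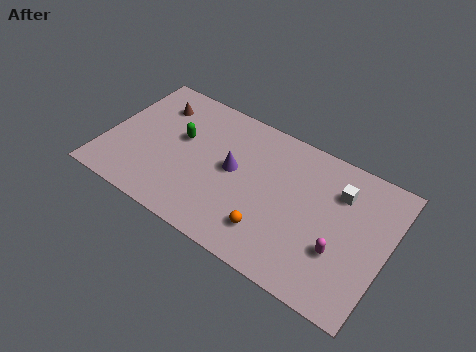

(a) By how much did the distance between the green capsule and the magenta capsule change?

+1.2

The distance was about 8.4 in the first image and 9.6 in the second, so they moved 1.2 units further apart.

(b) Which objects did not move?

the orange sphere and the brown cone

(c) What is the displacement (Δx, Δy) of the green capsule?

(-2.3, 2.5)

The green capsule started near (6.3, 2.6) and ended near (4.0, 5.1).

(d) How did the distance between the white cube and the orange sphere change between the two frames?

+2.2

Before: roughly 3.2 units apart; after: 5.4. That's 2.2 units further apart.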